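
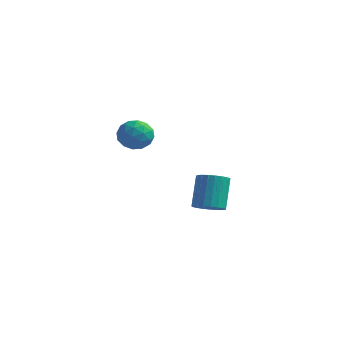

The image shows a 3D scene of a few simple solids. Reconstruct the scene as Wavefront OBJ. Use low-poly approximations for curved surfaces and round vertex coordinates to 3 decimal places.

v 1.155 -0.393 0.155
v 1.644 -0.19 -0.226
v 1.676 -1.29 0.346
v 2.165 -1.087 -0.035
v 2.053 -0.794 0.537
v 1.731 -0.239 0.418
v 1.589 -1.241 -0.298
v 1.267 -0.686 -0.417
v 1.912 -0.714 -0.506
v 2.199 -0.438 0.01
v 1.121 -1.042 0.11
v 1.408 -0.766 0.626
v 1.354 -0.213 -0.052
v 1.966 -1.267 0.172
v 1.9 -1.095 0.508
v 2.188 -0.976 0.285
v 1.405 -0.242 0.326
v 1.693 -0.122 0.103
v 1.933 -0.477 0.551
v 1.627 -1.358 0.017
v 1.915 -1.238 -0.206
v 1.132 -0.504 -0.165
v 1.42 -0.385 -0.388
v 1.387 -1.003 -0.431
v 1.799 -0.402 -0.441
v 2.105 -0.929 -0.328
v 1.766 -1.019 -0.483
v 1.577 -0.693 -0.553
v 1.968 -0.239 -0.137
v 2.274 -0.766 -0.025
v 2.208 -0.594 0.311
v 2.019 -0.268 0.241
v 2.125 -0.547 -0.302
v 1.046 -0.714 0.145
v 1.352 -1.241 0.257
v 1.301 -1.212 -0.121
v 1.112 -0.886 -0.191
v 1.215 -0.551 0.448
v 1.521 -1.078 0.561
v 1.743 -0.787 0.673
v 1.554 -0.461 0.603
v 1.195 -0.933 0.422
v 1.743 3.115 -4.38
v 2.291 3.361 -4.383
v 2.024 3.97 -3.163
v 1.477 3.725 -3.16
v 2.155 3.535 -4.5
v 1.888 4.144 -3.279
v 1.948 3.637 -4.596
v 1.681 4.246 -3.375
v 1.706 3.648 -4.654
v 1.439 4.257 -3.434
v 1.47 3.567 -4.665
v 1.203 4.176 -3.445
v 1.282 3.408 -4.627
v 1.015 4.018 -3.407
v 1.173 3.199 -4.547
v 0.906 3.808 -3.326
v 1.163 2.975 -4.437
v 0.896 3.584 -3.217
v 1.253 2.775 -4.318
v 0.986 3.384 -3.097
v 1.428 2.634 -4.209
v 1.161 3.244 -2.989
v 1.658 2.577 -4.13
v 1.391 3.186 -2.91
v 1.902 2.612 -4.094
v 1.635 3.222 -2.874
v 2.119 2.735 -4.108
v 1.852 3.344 -2.888
v 2.271 2.923 -4.169
v 2.004 3.532 -2.948
v 2.332 3.145 -4.266
v 2.065 3.754 -3.046
f 1 38 17
f 38 12 41
f 17 41 6
f 38 41 17
f 1 17 13
f 17 6 18
f 13 18 2
f 17 18 13
f 1 13 22
f 13 2 23
f 22 23 8
f 13 23 22
f 1 22 34
f 22 8 37
f 34 37 11
f 22 37 34
f 1 34 38
f 34 11 42
f 38 42 12
f 34 42 38
f 2 18 29
f 18 6 32
f 29 32 10
f 18 32 29
f 6 41 19
f 41 12 40
f 19 40 5
f 41 40 19
f 12 42 39
f 42 11 35
f 39 35 3
f 42 35 39
f 11 37 36
f 37 8 24
f 36 24 7
f 37 24 36
f 8 23 28
f 23 2 25
f 28 25 9
f 23 25 28
f 4 30 16
f 30 10 31
f 16 31 5
f 30 31 16
f 4 16 14
f 16 5 15
f 14 15 3
f 16 15 14
f 4 14 21
f 14 3 20
f 21 20 7
f 14 20 21
f 4 21 26
f 21 7 27
f 26 27 9
f 21 27 26
f 4 26 30
f 26 9 33
f 30 33 10
f 26 33 30
f 5 31 19
f 31 10 32
f 19 32 6
f 31 32 19
f 3 15 39
f 15 5 40
f 39 40 12
f 15 40 39
f 7 20 36
f 20 3 35
f 36 35 11
f 20 35 36
f 9 27 28
f 27 7 24
f 28 24 8
f 27 24 28
f 10 33 29
f 33 9 25
f 29 25 2
f 33 25 29
f 44 43 47
f 44 47 45
f 45 47 48
f 45 48 46
f 47 43 49
f 47 49 48
f 48 49 50
f 48 50 46
f 49 43 51
f 49 51 50
f 50 51 52
f 50 52 46
f 51 43 53
f 51 53 52
f 52 53 54
f 52 54 46
f 53 43 55
f 53 55 54
f 54 55 56
f 54 56 46
f 55 43 57
f 55 57 56
f 56 57 58
f 56 58 46
f 57 43 59
f 57 59 58
f 58 59 60
f 58 60 46
f 59 43 61
f 59 61 60
f 60 61 62
f 60 62 46
f 61 43 63
f 61 63 62
f 62 63 64
f 62 64 46
f 63 43 65
f 63 65 64
f 64 65 66
f 64 66 46
f 65 43 67
f 65 67 66
f 66 67 68
f 66 68 46
f 67 43 69
f 67 69 68
f 68 69 70
f 68 70 46
f 69 43 71
f 69 71 70
f 70 71 72
f 70 72 46
f 71 43 73
f 71 73 72
f 72 73 74
f 72 74 46
f 73 43 44
f 73 44 74
f 74 44 45
f 74 45 46



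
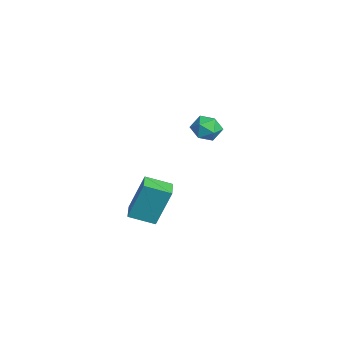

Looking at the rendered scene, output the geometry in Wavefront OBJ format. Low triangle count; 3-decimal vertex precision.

v -3.118 1.203 -2.166
v -2.415 1.456 -2.528
v -2.785 -0.076 -2.412
v -2.082 0.177 -2.774
v -2.181 0.263 -1.954
v -2.386 1.054 -1.802
v -2.814 0.326 -3.138
v -3.019 1.117 -2.986
v -2.227 0.914 -3.129
v -1.835 0.875 -2.398
v -3.365 0.505 -2.542
v -2.973 0.466 -1.811
v 2.783 -4.023 -3.96
v 2.899 -3.319 -2.038
v 3.08 -2.84 -4.41
v 3.196 -2.137 -2.488
v 3.784 -4.263 -3.932
v 3.9 -3.56 -2.01
v 4.081 -3.081 -4.382
v 4.197 -2.377 -2.46
f 1 12 6
f 1 6 2
f 1 2 8
f 1 8 11
f 1 11 12
f 2 6 10
f 6 12 5
f 12 11 3
f 11 8 7
f 8 2 9
f 4 10 5
f 4 5 3
f 4 3 7
f 4 7 9
f 4 9 10
f 5 10 6
f 3 5 12
f 7 3 11
f 9 7 8
f 10 9 2
f 14 16 13
f 17 14 13
f 13 16 15
f 15 17 13
f 14 20 16
f 18 14 17
f 18 20 14
f 16 20 15
f 19 17 15
f 15 20 19
f 19 18 17
f 20 18 19



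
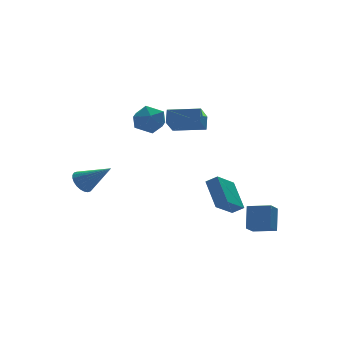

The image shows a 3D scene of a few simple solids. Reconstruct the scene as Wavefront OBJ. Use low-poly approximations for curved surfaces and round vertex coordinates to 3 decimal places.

v -1.901 2.926 2.699
v -1.317 3.828 2.569
v -0.563 1.972 2.091
v 0.021 2.874 1.961
v -0.216 2.522 2.957
v -1.043 3.112 3.333
v -0.837 2.688 1.327
v -1.664 3.278 1.703
v -0.659 3.681 1.721
v -0.275 3.579 2.728
v -1.605 2.221 1.932
v -1.221 2.119 2.939
v 2.814 -4.384 -3.826
v 3.288 -3.572 -2.568
v 1.852 -3.416 -4.088
v 2.325 -2.604 -2.83
v 3.535 -3.836 -4.45
v 4.008 -3.024 -3.192
v 2.572 -2.868 -4.712
v 3.046 -2.056 -3.454
v -1.089 0.446 2.995
v -0.744 1.029 3.704
v -0.3 1.227 1.971
v 0.044 1.81 2.68
v 0.396 -0.73 3.24
v 0.74 -0.147 3.949
v 1.184 0.051 2.216
v 1.529 0.634 2.925
v 1.29 -0.923 -3.389
v 1.484 0.712 -2.118
v 2.646 -0.31 -4.384
v 2.84 1.325 -3.113
v 1.82 -1.345 -2.927
v 2.014 0.29 -1.656
v 3.176 -0.732 -3.922
v 3.37 0.903 -2.651
v -4.512 4.136 -2.342
v -3.929 4.712 -2.354
v -3.288 2.924 -1.038
v -4.103 4.806 -2.103
v -4.34 4.797 -1.888
v -4.603 4.688 -1.742
v -4.853 4.495 -1.688
v -5.05 4.247 -1.733
v -5.165 3.983 -1.871
v -5.181 3.741 -2.08
v -5.095 3.56 -2.329
v -4.921 3.466 -2.58
v -4.684 3.475 -2.795
v -4.421 3.584 -2.941
v -4.171 3.777 -2.995
v -3.974 4.025 -2.95
v -3.859 4.289 -2.813
v -3.843 4.531 -2.603
f 1 12 6
f 1 6 2
f 1 2 8
f 1 8 11
f 1 11 12
f 2 6 10
f 6 12 5
f 12 11 3
f 11 8 7
f 8 2 9
f 4 10 5
f 4 5 3
f 4 3 7
f 4 7 9
f 4 9 10
f 5 10 6
f 3 5 12
f 7 3 11
f 9 7 8
f 10 9 2
f 14 16 13
f 17 14 13
f 13 16 15
f 15 17 13
f 14 20 16
f 18 14 17
f 18 20 14
f 16 20 15
f 19 17 15
f 15 20 19
f 19 18 17
f 20 18 19
f 22 24 21
f 25 22 21
f 21 24 23
f 23 25 21
f 22 28 24
f 26 22 25
f 26 28 22
f 24 28 23
f 27 25 23
f 23 28 27
f 27 26 25
f 28 26 27
f 30 32 29
f 33 30 29
f 29 32 31
f 31 33 29
f 30 36 32
f 34 30 33
f 34 36 30
f 32 36 31
f 35 33 31
f 31 36 35
f 35 34 33
f 36 34 35
f 38 37 40
f 38 40 39
f 40 37 41
f 40 41 39
f 41 37 42
f 41 42 39
f 42 37 43
f 42 43 39
f 43 37 44
f 43 44 39
f 44 37 45
f 44 45 39
f 45 37 46
f 45 46 39
f 46 37 47
f 46 47 39
f 47 37 48
f 47 48 39
f 48 37 49
f 48 49 39
f 49 37 50
f 49 50 39
f 50 37 51
f 50 51 39
f 51 37 52
f 51 52 39
f 52 37 53
f 52 53 39
f 53 37 54
f 53 54 39
f 54 37 38
f 54 38 39



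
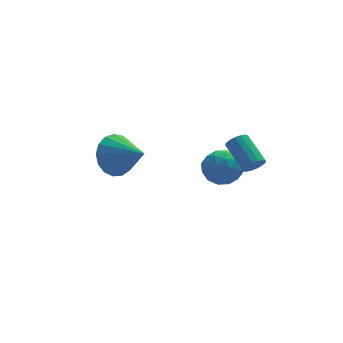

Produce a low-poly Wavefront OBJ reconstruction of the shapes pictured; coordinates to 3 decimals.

v 2.836 3.169 -2.027
v 3.373 2.422 -2.442
v 1.647 2.918 -3.118
v 2.184 2.171 -3.533
v 1.79 2.058 -2.61
v 2.525 2.213 -1.936
v 2.495 3.127 -3.624
v 3.23 3.282 -2.95
v 3.163 2.396 -3.429
v 2.727 1.735 -2.802
v 2.293 3.605 -2.758
v 1.857 2.944 -2.131
v 3.209 2.817 -2.139
v 1.811 2.523 -3.421
v 1.579 2.456 -2.879
v 1.895 2.017 -3.123
v 2.711 2.695 -1.841
v 3.027 2.255 -2.085
v 2.096 2.041 -2.184
v 1.993 3.085 -3.475
v 2.309 2.645 -3.719
v 3.125 3.323 -2.437
v 3.441 2.884 -2.681
v 2.924 3.299 -3.376
v 3.401 2.363 -2.962
v 2.702 2.216 -3.604
v 2.885 2.778 -3.657
v 3.317 2.869 -3.261
v 3.145 1.975 -2.594
v 2.446 1.827 -3.235
v 2.215 1.761 -2.693
v 2.647 1.852 -2.297
v 3.021 1.959 -3.174
v 2.574 3.513 -2.325
v 1.875 3.365 -2.966
v 2.373 3.488 -3.263
v 2.805 3.579 -2.867
v 2.318 3.124 -1.956
v 1.619 2.977 -2.598
v 1.703 2.471 -2.299
v 2.135 2.562 -1.903
v 1.999 3.381 -2.386
v -2.738 0.156 0.331
v -1.897 0.408 -0.331
v -1.782 -1.096 1.069
v -1.821 0.714 0.091
v -1.955 0.893 0.567
v -2.269 0.902 0.99
v -2.69 0.741 1.262
v -3.122 0.446 1.32
v -3.466 0.084 1.152
v -3.643 -0.261 0.796
v -3.613 -0.51 0.333
v -3.382 -0.607 -0.13
v -3.004 -0.529 -0.488
v -2.564 -0.293 -0.658
v -2.165 0.045 -0.601
v 2.528 -2.419 0.534
v 2.865 -2.557 0.919
v 2.428 -1.299 1.751
v 2.092 -1.161 1.366
v 3.011 -2.396 0.752
v 2.574 -1.138 1.584
v 3.027 -2.241 0.526
v 2.591 -0.983 1.358
v 2.91 -2.133 0.303
v 2.473 -0.876 1.135
v 2.691 -2.103 0.141
v 2.254 -0.845 0.973
v 2.428 -2.157 0.085
v 1.991 -0.899 0.917
v 2.192 -2.281 0.149
v 1.755 -1.023 0.981
v 2.046 -2.442 0.316
v 1.609 -1.184 1.148
v 2.029 -2.597 0.542
v 1.593 -1.339 1.374
v 2.147 -2.704 0.765
v 1.71 -1.447 1.597
v 2.366 -2.735 0.927
v 1.929 -1.477 1.759
v 2.629 -2.681 0.983
v 2.192 -1.423 1.815
f 1 38 17
f 38 12 41
f 17 41 6
f 38 41 17
f 1 17 13
f 17 6 18
f 13 18 2
f 17 18 13
f 1 13 22
f 13 2 23
f 22 23 8
f 13 23 22
f 1 22 34
f 22 8 37
f 34 37 11
f 22 37 34
f 1 34 38
f 34 11 42
f 38 42 12
f 34 42 38
f 2 18 29
f 18 6 32
f 29 32 10
f 18 32 29
f 6 41 19
f 41 12 40
f 19 40 5
f 41 40 19
f 12 42 39
f 42 11 35
f 39 35 3
f 42 35 39
f 11 37 36
f 37 8 24
f 36 24 7
f 37 24 36
f 8 23 28
f 23 2 25
f 28 25 9
f 23 25 28
f 4 30 16
f 30 10 31
f 16 31 5
f 30 31 16
f 4 16 14
f 16 5 15
f 14 15 3
f 16 15 14
f 4 14 21
f 14 3 20
f 21 20 7
f 14 20 21
f 4 21 26
f 21 7 27
f 26 27 9
f 21 27 26
f 4 26 30
f 26 9 33
f 30 33 10
f 26 33 30
f 5 31 19
f 31 10 32
f 19 32 6
f 31 32 19
f 3 15 39
f 15 5 40
f 39 40 12
f 15 40 39
f 7 20 36
f 20 3 35
f 36 35 11
f 20 35 36
f 9 27 28
f 27 7 24
f 28 24 8
f 27 24 28
f 10 33 29
f 33 9 25
f 29 25 2
f 33 25 29
f 44 43 46
f 44 46 45
f 46 43 47
f 46 47 45
f 47 43 48
f 47 48 45
f 48 43 49
f 48 49 45
f 49 43 50
f 49 50 45
f 50 43 51
f 50 51 45
f 51 43 52
f 51 52 45
f 52 43 53
f 52 53 45
f 53 43 54
f 53 54 45
f 54 43 55
f 54 55 45
f 55 43 56
f 55 56 45
f 56 43 57
f 56 57 45
f 57 43 44
f 57 44 45
f 59 58 62
f 59 62 60
f 60 62 63
f 60 63 61
f 62 58 64
f 62 64 63
f 63 64 65
f 63 65 61
f 64 58 66
f 64 66 65
f 65 66 67
f 65 67 61
f 66 58 68
f 66 68 67
f 67 68 69
f 67 69 61
f 68 58 70
f 68 70 69
f 69 70 71
f 69 71 61
f 70 58 72
f 70 72 71
f 71 72 73
f 71 73 61
f 72 58 74
f 72 74 73
f 73 74 75
f 73 75 61
f 74 58 76
f 74 76 75
f 75 76 77
f 75 77 61
f 76 58 78
f 76 78 77
f 77 78 79
f 77 79 61
f 78 58 80
f 78 80 79
f 79 80 81
f 79 81 61
f 80 58 82
f 80 82 81
f 81 82 83
f 81 83 61
f 82 58 59
f 82 59 83
f 83 59 60
f 83 60 61



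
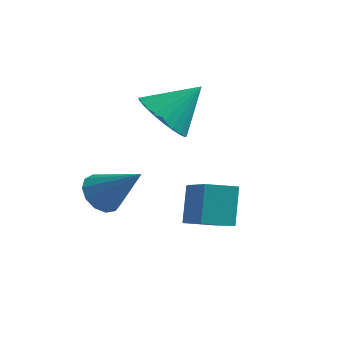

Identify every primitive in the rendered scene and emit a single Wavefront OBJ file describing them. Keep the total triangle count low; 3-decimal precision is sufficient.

v -0.875 -0.041 -3.266
v -0.456 0.184 -3.695
v 0.235 -0.099 -2.214
v -0.597 0.472 -3.53
v -0.827 0.597 -3.282
v -1.071 0.52 -3.028
v -1.253 0.264 -2.85
v -1.315 -0.088 -2.804
v -1.237 -0.425 -2.905
v -1.044 -0.641 -3.121
v -0.797 -0.666 -3.382
v -0.575 -0.492 -3.607
v -0.448 -0.175 -3.724
v 2.138 -0.953 -2.959
v 1.969 -0.266 -2.027
v 1.097 0.468 -4.193
v 0.929 1.155 -3.26
v 2.871 -0.555 -3.12
v 2.703 0.132 -2.187
v 1.831 0.866 -4.353
v 1.662 1.553 -3.421
v -0.012 1.854 -1.358
v 0.473 2.16 -2.012
v 0.772 2.566 -0.442
v 0.232 2.398 -1.991
v -0.047 2.554 -1.873
v -0.319 2.602 -1.677
v -0.545 2.537 -1.432
v -0.69 2.368 -1.176
v -0.732 2.12 -0.948
v -0.664 1.832 -0.782
v -0.497 1.547 -0.703
v -0.256 1.309 -0.724
v 0.022 1.154 -0.842
v 0.295 1.105 -1.038
v 0.521 1.17 -1.283
v 0.666 1.34 -1.539
v 0.708 1.587 -1.767
v 0.64 1.876 -1.933
f 2 1 4
f 2 4 3
f 4 1 5
f 4 5 3
f 5 1 6
f 5 6 3
f 6 1 7
f 6 7 3
f 7 1 8
f 7 8 3
f 8 1 9
f 8 9 3
f 9 1 10
f 9 10 3
f 10 1 11
f 10 11 3
f 11 1 12
f 11 12 3
f 12 1 13
f 12 13 3
f 13 1 2
f 13 2 3
f 15 17 14
f 18 15 14
f 14 17 16
f 16 18 14
f 15 21 17
f 19 15 18
f 19 21 15
f 17 21 16
f 20 18 16
f 16 21 20
f 20 19 18
f 21 19 20
f 23 22 25
f 23 25 24
f 25 22 26
f 25 26 24
f 26 22 27
f 26 27 24
f 27 22 28
f 27 28 24
f 28 22 29
f 28 29 24
f 29 22 30
f 29 30 24
f 30 22 31
f 30 31 24
f 31 22 32
f 31 32 24
f 32 22 33
f 32 33 24
f 33 22 34
f 33 34 24
f 34 22 35
f 34 35 24
f 35 22 36
f 35 36 24
f 36 22 37
f 36 37 24
f 37 22 38
f 37 38 24
f 38 22 39
f 38 39 24
f 39 22 23
f 39 23 24



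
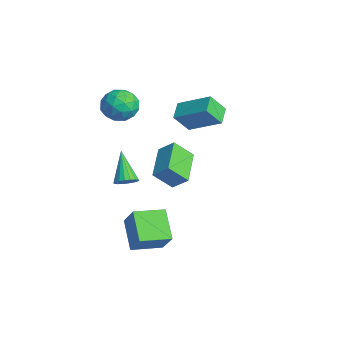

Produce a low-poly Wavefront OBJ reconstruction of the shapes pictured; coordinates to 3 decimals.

v 1.2 -4.864 -3.666
v 2.259 -4.683 -2.311
v 1.18 -3.127 -3.882
v 2.239 -2.947 -2.526
v 2.741 -4.993 -4.854
v 3.8 -4.813 -3.498
v 2.721 -3.257 -5.069
v 3.78 -3.076 -3.714
v -1.769 -3.845 -2.776
v -1.435 -4.328 -2.415
v -3.211 -3.695 -1.244
v -1.304 -4.068 -2.318
v -1.266 -3.764 -2.311
v -1.327 -3.475 -2.396
v -1.475 -3.26 -2.557
v -1.682 -3.16 -2.761
v -1.906 -3.196 -2.968
v -2.102 -3.361 -3.138
v -2.233 -3.621 -3.235
v -2.272 -3.925 -3.242
v -2.211 -4.214 -3.156
v -2.062 -4.429 -2.995
v -1.855 -4.529 -2.791
v -1.632 -4.493 -2.584
v -2.326 -3.602 3.512
v -1.731 -4.082 2.702
v -3.789 -3.638 2.458
v -3.194 -4.118 1.648
v -3.426 -4.685 2.579
v -2.522 -4.662 3.231
v -2.998 -3.058 1.929
v -2.094 -3.035 2.581
v -2.146 -3.746 1.724
v -2.411 -4.751 2.125
v -3.109 -2.969 3.035
v -3.374 -3.974 3.436
v -1.9 -3.839 3.199
v -3.62 -3.881 1.961
v -3.757 -4.214 2.508
v -3.407 -4.496 2.032
v -2.365 -4.18 3.51
v -2.015 -4.462 3.034
v -3.012 -4.816 2.962
v -3.505 -3.258 2.126
v -3.155 -3.54 1.65
v -2.113 -3.224 3.128
v -1.763 -3.506 2.652
v -2.508 -2.904 2.198
v -1.794 -3.924 2.148
v -2.654 -3.945 1.529
v -2.539 -3.322 1.694
v -2.007 -3.308 2.077
v -1.95 -4.515 2.384
v -2.81 -4.536 1.765
v -2.946 -4.869 2.312
v -2.415 -4.856 2.695
v -2.194 -4.317 1.809
v -2.71 -3.184 3.395
v -3.57 -3.205 2.776
v -3.105 -2.864 2.465
v -2.574 -2.851 2.848
v -2.866 -3.775 3.631
v -3.726 -3.796 3.012
v -3.513 -4.412 3.083
v -2.981 -4.398 3.466
v -3.326 -3.403 3.351
v -2.394 -0.788 2.367
v -1.099 0.592 3.367
v -2.452 0.086 1.236
v -1.157 1.465 2.236
v -1.463 -1.325 1.904
v -0.168 0.054 2.904
v -1.521 -0.452 0.773
v -0.226 0.928 1.773
v 2.087 -2.224 0.856
v 1.935 -3.213 1.863
v 2.635 -1.578 1.573
v 2.482 -2.567 2.58
v 3.918 -3.113 0.26
v 3.765 -4.102 1.267
v 4.465 -2.467 0.977
v 4.313 -3.456 1.984
f 2 4 1
f 5 2 1
f 1 4 3
f 3 5 1
f 2 8 4
f 6 2 5
f 6 8 2
f 4 8 3
f 7 5 3
f 3 8 7
f 7 6 5
f 8 6 7
f 10 9 12
f 10 12 11
f 12 9 13
f 12 13 11
f 13 9 14
f 13 14 11
f 14 9 15
f 14 15 11
f 15 9 16
f 15 16 11
f 16 9 17
f 16 17 11
f 17 9 18
f 17 18 11
f 18 9 19
f 18 19 11
f 19 9 20
f 19 20 11
f 20 9 21
f 20 21 11
f 21 9 22
f 21 22 11
f 22 9 23
f 22 23 11
f 23 9 24
f 23 24 11
f 24 9 10
f 24 10 11
f 25 62 41
f 62 36 65
f 41 65 30
f 62 65 41
f 25 41 37
f 41 30 42
f 37 42 26
f 41 42 37
f 25 37 46
f 37 26 47
f 46 47 32
f 37 47 46
f 25 46 58
f 46 32 61
f 58 61 35
f 46 61 58
f 25 58 62
f 58 35 66
f 62 66 36
f 58 66 62
f 26 42 53
f 42 30 56
f 53 56 34
f 42 56 53
f 30 65 43
f 65 36 64
f 43 64 29
f 65 64 43
f 36 66 63
f 66 35 59
f 63 59 27
f 66 59 63
f 35 61 60
f 61 32 48
f 60 48 31
f 61 48 60
f 32 47 52
f 47 26 49
f 52 49 33
f 47 49 52
f 28 54 40
f 54 34 55
f 40 55 29
f 54 55 40
f 28 40 38
f 40 29 39
f 38 39 27
f 40 39 38
f 28 38 45
f 38 27 44
f 45 44 31
f 38 44 45
f 28 45 50
f 45 31 51
f 50 51 33
f 45 51 50
f 28 50 54
f 50 33 57
f 54 57 34
f 50 57 54
f 29 55 43
f 55 34 56
f 43 56 30
f 55 56 43
f 27 39 63
f 39 29 64
f 63 64 36
f 39 64 63
f 31 44 60
f 44 27 59
f 60 59 35
f 44 59 60
f 33 51 52
f 51 31 48
f 52 48 32
f 51 48 52
f 34 57 53
f 57 33 49
f 53 49 26
f 57 49 53
f 68 70 67
f 71 68 67
f 67 70 69
f 69 71 67
f 68 74 70
f 72 68 71
f 72 74 68
f 70 74 69
f 73 71 69
f 69 74 73
f 73 72 71
f 74 72 73
f 76 78 75
f 79 76 75
f 75 78 77
f 77 79 75
f 76 82 78
f 80 76 79
f 80 82 76
f 78 82 77
f 81 79 77
f 77 82 81
f 81 80 79
f 82 80 81



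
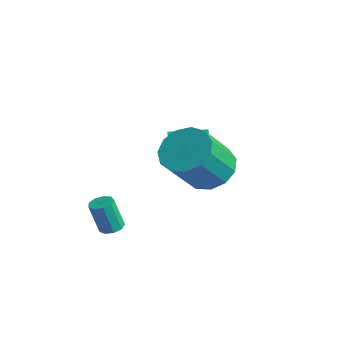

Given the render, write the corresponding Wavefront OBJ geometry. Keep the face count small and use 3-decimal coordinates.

v -0.773 2.846 -2.395
v 0.052 2.213 -1.385
v -1.317 3.164 -1.752
v -0.491 2.531 -0.742
v 0.091 4.129 -2.298
v 0.917 3.496 -1.288
v -0.452 4.447 -1.655
v 0.373 3.814 -0.645
v 0.81 -0.94 -3.988
v 1.262 -1.152 -3.954
v 1.022 -1.452 -2.619
v 0.57 -1.24 -2.652
v 1.282 -0.819 -3.876
v 1.042 -1.119 -2.54
v 1.081 -0.543 -3.85
v 0.842 -0.844 -2.514
v 0.754 -0.453 -3.889
v 0.514 -0.753 -2.553
v 0.452 -0.591 -3.974
v 0.213 -0.891 -2.638
v 0.318 -0.892 -4.065
v 0.079 -1.192 -2.729
v 0.414 -1.215 -4.121
v 0.174 -1.515 -2.785
v 0.695 -1.41 -4.114
v 0.456 -1.71 -2.778
v 1.03 -1.385 -4.048
v 0.79 -1.685 -2.713
v 3.356 1.626 -0.376
v 3.978 2.352 0.128
v 4.206 1.079 1.679
v 3.584 0.354 1.176
v 3.406 2.464 0.304
v 3.635 1.191 1.856
v 2.819 2.311 0.264
v 3.047 1.038 1.816
v 2.402 1.94 0.022
v 2.63 0.667 1.573
v 2.288 1.47 -0.347
v 2.516 0.197 1.204
v 2.513 1.049 -0.725
v 2.741 -0.224 0.826
v 3.005 0.812 -0.992
v 3.234 -0.461 0.559
v 3.609 0.833 -1.064
v 3.838 -0.44 0.488
v 4.133 1.107 -0.917
v 4.361 -0.166 0.635
v 4.41 1.545 -0.598
v 4.638 0.272 0.954
v 4.352 2.009 -0.209
v 4.58 0.736 1.343
f 2 4 1
f 5 2 1
f 1 4 3
f 3 5 1
f 2 8 4
f 6 2 5
f 6 8 2
f 4 8 3
f 7 5 3
f 3 8 7
f 7 6 5
f 8 6 7
f 10 9 13
f 10 13 11
f 11 13 14
f 11 14 12
f 13 9 15
f 13 15 14
f 14 15 16
f 14 16 12
f 15 9 17
f 15 17 16
f 16 17 18
f 16 18 12
f 17 9 19
f 17 19 18
f 18 19 20
f 18 20 12
f 19 9 21
f 19 21 20
f 20 21 22
f 20 22 12
f 21 9 23
f 21 23 22
f 22 23 24
f 22 24 12
f 23 9 25
f 23 25 24
f 24 25 26
f 24 26 12
f 25 9 27
f 25 27 26
f 26 27 28
f 26 28 12
f 27 9 10
f 27 10 28
f 28 10 11
f 28 11 12
f 30 29 33
f 30 33 31
f 31 33 34
f 31 34 32
f 33 29 35
f 33 35 34
f 34 35 36
f 34 36 32
f 35 29 37
f 35 37 36
f 36 37 38
f 36 38 32
f 37 29 39
f 37 39 38
f 38 39 40
f 38 40 32
f 39 29 41
f 39 41 40
f 40 41 42
f 40 42 32
f 41 29 43
f 41 43 42
f 42 43 44
f 42 44 32
f 43 29 45
f 43 45 44
f 44 45 46
f 44 46 32
f 45 29 47
f 45 47 46
f 46 47 48
f 46 48 32
f 47 29 49
f 47 49 48
f 48 49 50
f 48 50 32
f 49 29 51
f 49 51 50
f 50 51 52
f 50 52 32
f 51 29 30
f 51 30 52
f 52 30 31
f 52 31 32



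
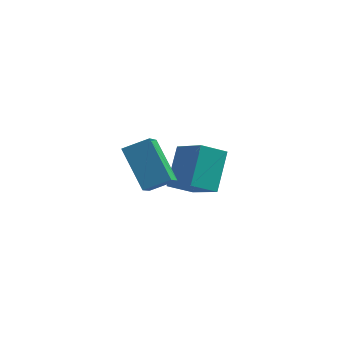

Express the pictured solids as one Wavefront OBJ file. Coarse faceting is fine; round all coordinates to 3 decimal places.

v 1.185 -3.055 4.281
v 2.12 -2.723 4.707
v 1.211 -1.932 3.349
v 2.147 -1.6 3.774
v 2.133 -4.12 3.026
v 3.069 -3.788 3.451
v 2.16 -2.997 2.093
v 3.095 -2.665 2.519
v 3.109 0.565 -0.76
v 2.189 0.174 -0.214
v 3.266 1.929 0.48
v 2.345 1.537 1.027
v 4.195 -0.517 0.293
v 3.274 -0.909 0.84
v 4.351 0.846 1.534
v 3.431 0.455 2.08
f 2 4 1
f 5 2 1
f 1 4 3
f 3 5 1
f 2 8 4
f 6 2 5
f 6 8 2
f 4 8 3
f 7 5 3
f 3 8 7
f 7 6 5
f 8 6 7
f 10 12 9
f 13 10 9
f 9 12 11
f 11 13 9
f 10 16 12
f 14 10 13
f 14 16 10
f 12 16 11
f 15 13 11
f 11 16 15
f 15 14 13
f 16 14 15



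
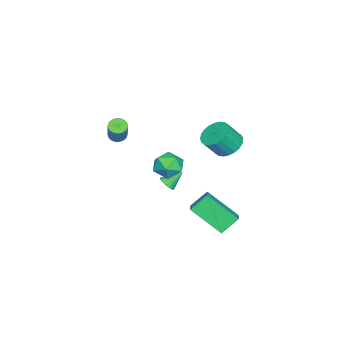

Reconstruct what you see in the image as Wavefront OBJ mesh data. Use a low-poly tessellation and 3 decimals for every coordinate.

v -0.936 2.05 -0.394
v -0.248 2.631 -0.421
v 0.283 2.05 0.627
v -0.404 1.47 0.654
v -0.473 2.801 -0.212
v 0.058 2.22 0.835
v -0.769 2.857 -0.031
v -0.238 2.276 1.016
v -1.09 2.79 0.095
v -0.559 2.209 1.142
v -1.387 2.611 0.147
v -0.856 2.03 1.194
v -1.616 2.346 0.116
v -1.085 1.765 1.163
v -1.741 2.036 0.007
v -1.21 1.456 1.055
v -1.744 1.729 -0.162
v -1.212 1.148 0.885
v -1.623 1.47 -0.367
v -1.092 0.889 0.681
v -1.398 1.3 -0.575
v -0.867 0.719 0.472
v -1.102 1.244 -0.756
v -0.571 0.663 0.291
v -0.781 1.311 -0.882
v -0.25 0.73 0.165
v -0.484 1.49 -0.934
v 0.047 0.909 0.113
v -0.255 1.755 -0.903
v 0.276 1.174 0.144
v -0.13 2.064 -0.795
v 0.401 1.484 0.253
v -0.128 2.372 -0.625
v 0.404 1.791 0.422
v 3.431 0.31 -1.041
v 3.767 0.681 -1.138
v 2.909 0.97 -0.319
v 3.627 0.719 -1.274
v 3.457 0.695 -1.375
v 3.283 0.612 -1.425
v 3.132 0.483 -1.416
v 3.026 0.327 -1.351
v 2.982 0.169 -1.238
v 3.007 0.033 -1.095
v 3.096 -0.062 -0.944
v 3.236 -0.1 -0.808
v 3.406 -0.075 -0.708
v 3.58 0.008 -0.658
v 3.731 0.137 -0.666
v 3.837 0.292 -0.732
v 3.881 0.45 -0.845
v 3.856 0.587 -0.987
v 0.079 -3.763 -0.342
v 0.498 -3.967 -0.574
v 1.439 -3.541 0.751
v 1.021 -3.337 0.982
v 0.501 -3.747 -0.647
v 1.442 -3.321 0.678
v 0.42 -3.531 -0.659
v 1.361 -3.104 0.666
v 0.272 -3.36 -0.609
v 1.213 -2.934 0.716
v 0.086 -3.269 -0.506
v 1.027 -2.843 0.819
v -0.102 -3.277 -0.37
v 0.839 -2.85 0.955
v -0.253 -3.38 -0.229
v 0.688 -2.954 1.096
v -0.339 -3.559 -0.111
v 0.602 -3.133 1.214
v -0.342 -3.779 -0.038
v 0.599 -3.353 1.287
v -0.261 -3.996 -0.026
v 0.68 -3.569 1.299
v -0.113 -4.166 -0.076
v 0.828 -3.74 1.249
v 0.073 -4.257 -0.179
v 1.014 -3.831 1.146
v 0.261 -4.25 -0.315
v 1.202 -3.823 1.01
v 0.412 -4.146 -0.456
v 1.353 -3.72 0.869
v 3.114 1.08 0.735
v 3.793 0.921 1.294
v 3.627 0.079 -0.174
v 4.306 -0.08 0.385
v 3.475 -0.315 0.614
v 3.158 0.304 1.176
v 4.262 0.696 -0.056
v 3.945 1.315 0.506
v 4.503 0.684 0.805
v 4.016 0.059 1.219
v 3.404 0.941 -0.099
v 2.917 0.316 0.315
v 3.707 1.682 -2.184
v 3.095 2.352 -1.354
v 3.711 3.348 -3.526
v 3.099 4.018 -2.696
v 4.601 2.002 -1.784
v 3.989 2.672 -0.954
v 4.605 3.668 -3.126
v 3.993 4.338 -2.296
f 2 1 5
f 2 5 3
f 3 5 6
f 3 6 4
f 5 1 7
f 5 7 6
f 6 7 8
f 6 8 4
f 7 1 9
f 7 9 8
f 8 9 10
f 8 10 4
f 9 1 11
f 9 11 10
f 10 11 12
f 10 12 4
f 11 1 13
f 11 13 12
f 12 13 14
f 12 14 4
f 13 1 15
f 13 15 14
f 14 15 16
f 14 16 4
f 15 1 17
f 15 17 16
f 16 17 18
f 16 18 4
f 17 1 19
f 17 19 18
f 18 19 20
f 18 20 4
f 19 1 21
f 19 21 20
f 20 21 22
f 20 22 4
f 21 1 23
f 21 23 22
f 22 23 24
f 22 24 4
f 23 1 25
f 23 25 24
f 24 25 26
f 24 26 4
f 25 1 27
f 25 27 26
f 26 27 28
f 26 28 4
f 27 1 29
f 27 29 28
f 28 29 30
f 28 30 4
f 29 1 31
f 29 31 30
f 30 31 32
f 30 32 4
f 31 1 33
f 31 33 32
f 32 33 34
f 32 34 4
f 33 1 2
f 33 2 34
f 34 2 3
f 34 3 4
f 36 35 38
f 36 38 37
f 38 35 39
f 38 39 37
f 39 35 40
f 39 40 37
f 40 35 41
f 40 41 37
f 41 35 42
f 41 42 37
f 42 35 43
f 42 43 37
f 43 35 44
f 43 44 37
f 44 35 45
f 44 45 37
f 45 35 46
f 45 46 37
f 46 35 47
f 46 47 37
f 47 35 48
f 47 48 37
f 48 35 49
f 48 49 37
f 49 35 50
f 49 50 37
f 50 35 51
f 50 51 37
f 51 35 52
f 51 52 37
f 52 35 36
f 52 36 37
f 54 53 57
f 54 57 55
f 55 57 58
f 55 58 56
f 57 53 59
f 57 59 58
f 58 59 60
f 58 60 56
f 59 53 61
f 59 61 60
f 60 61 62
f 60 62 56
f 61 53 63
f 61 63 62
f 62 63 64
f 62 64 56
f 63 53 65
f 63 65 64
f 64 65 66
f 64 66 56
f 65 53 67
f 65 67 66
f 66 67 68
f 66 68 56
f 67 53 69
f 67 69 68
f 68 69 70
f 68 70 56
f 69 53 71
f 69 71 70
f 70 71 72
f 70 72 56
f 71 53 73
f 71 73 72
f 72 73 74
f 72 74 56
f 73 53 75
f 73 75 74
f 74 75 76
f 74 76 56
f 75 53 77
f 75 77 76
f 76 77 78
f 76 78 56
f 77 53 79
f 77 79 78
f 78 79 80
f 78 80 56
f 79 53 81
f 79 81 80
f 80 81 82
f 80 82 56
f 81 53 54
f 81 54 82
f 82 54 55
f 82 55 56
f 83 94 88
f 83 88 84
f 83 84 90
f 83 90 93
f 83 93 94
f 84 88 92
f 88 94 87
f 94 93 85
f 93 90 89
f 90 84 91
f 86 92 87
f 86 87 85
f 86 85 89
f 86 89 91
f 86 91 92
f 87 92 88
f 85 87 94
f 89 85 93
f 91 89 90
f 92 91 84
f 96 98 95
f 99 96 95
f 95 98 97
f 97 99 95
f 96 102 98
f 100 96 99
f 100 102 96
f 98 102 97
f 101 99 97
f 97 102 101
f 101 100 99
f 102 100 101



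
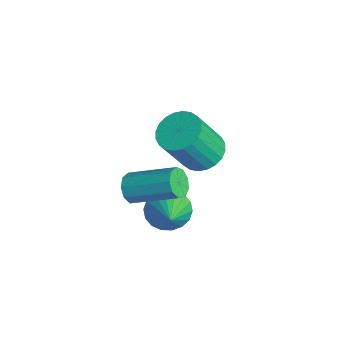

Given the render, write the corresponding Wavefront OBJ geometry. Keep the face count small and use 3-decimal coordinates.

v -2.53 3.906 -4.263
v -2.006 3.231 -4.7
v -1.785 2.18 -2.815
v -2.31 2.854 -2.377
v -1.74 3.474 -4.596
v -1.52 2.422 -2.71
v -1.595 3.782 -4.441
v -1.375 2.731 -2.555
v -1.592 4.109 -4.259
v -1.372 3.058 -2.373
v -1.732 4.406 -4.077
v -1.512 3.355 -2.192
v -1.993 4.626 -3.924
v -1.773 3.575 -2.038
v -2.337 4.736 -3.822
v -2.116 3.685 -1.937
v -2.709 4.72 -3.788
v -2.489 3.669 -1.902
v -3.055 4.58 -3.825
v -2.834 3.529 -1.94
v -3.32 4.338 -3.93
v -3.1 3.286 -2.044
v -3.465 4.029 -4.085
v -3.245 2.978 -2.199
v -3.468 3.702 -4.267
v -3.248 2.651 -2.381
v -3.328 3.405 -4.448
v -3.108 2.354 -2.563
v -3.067 3.185 -4.602
v -2.847 2.134 -2.716
v -2.724 3.075 -4.703
v -2.503 2.024 -2.818
v -2.351 3.091 -4.738
v -2.131 2.04 -2.852
v 1.088 -0.02 -1.544
v 1.42 0.086 -2.082
v 2.463 1.545 -1.153
v 2.132 1.44 -0.616
v 1.061 0.337 -2.075
v 2.104 1.797 -1.146
v 0.716 0.422 -1.82
v 1.759 1.881 -0.891
v 0.545 0.3 -1.436
v 1.588 1.759 -0.507
v 0.628 0.028 -1.102
v 1.671 1.488 -0.174
v 0.927 -0.266 -0.976
v 1.97 1.194 -0.047
v 1.301 -0.445 -1.115
v 2.344 1.015 -0.187
v 1.576 -0.425 -1.456
v 2.619 1.035 -0.527
v 1.623 -0.215 -1.837
v 2.666 1.244 -0.909
v 0.398 1.576 -4.213
v 0.777 1.188 -4.932
v 1.682 1.264 -3.367
v 0.892 1.571 -4.965
v 0.909 1.954 -4.85
v 0.825 2.262 -4.609
v 0.656 2.435 -4.289
v 0.436 2.437 -3.955
v 0.208 2.269 -3.671
v 0.018 1.963 -3.495
v -0.097 1.581 -3.461
v -0.114 1.198 -3.577
v -0.03 0.89 -3.818
v 0.139 0.717 -4.138
v 0.359 0.715 -4.472
v 0.587 0.883 -4.756
f 2 1 5
f 2 5 3
f 3 5 6
f 3 6 4
f 5 1 7
f 5 7 6
f 6 7 8
f 6 8 4
f 7 1 9
f 7 9 8
f 8 9 10
f 8 10 4
f 9 1 11
f 9 11 10
f 10 11 12
f 10 12 4
f 11 1 13
f 11 13 12
f 12 13 14
f 12 14 4
f 13 1 15
f 13 15 14
f 14 15 16
f 14 16 4
f 15 1 17
f 15 17 16
f 16 17 18
f 16 18 4
f 17 1 19
f 17 19 18
f 18 19 20
f 18 20 4
f 19 1 21
f 19 21 20
f 20 21 22
f 20 22 4
f 21 1 23
f 21 23 22
f 22 23 24
f 22 24 4
f 23 1 25
f 23 25 24
f 24 25 26
f 24 26 4
f 25 1 27
f 25 27 26
f 26 27 28
f 26 28 4
f 27 1 29
f 27 29 28
f 28 29 30
f 28 30 4
f 29 1 31
f 29 31 30
f 30 31 32
f 30 32 4
f 31 1 33
f 31 33 32
f 32 33 34
f 32 34 4
f 33 1 2
f 33 2 34
f 34 2 3
f 34 3 4
f 36 35 39
f 36 39 37
f 37 39 40
f 37 40 38
f 39 35 41
f 39 41 40
f 40 41 42
f 40 42 38
f 41 35 43
f 41 43 42
f 42 43 44
f 42 44 38
f 43 35 45
f 43 45 44
f 44 45 46
f 44 46 38
f 45 35 47
f 45 47 46
f 46 47 48
f 46 48 38
f 47 35 49
f 47 49 48
f 48 49 50
f 48 50 38
f 49 35 51
f 49 51 50
f 50 51 52
f 50 52 38
f 51 35 53
f 51 53 52
f 52 53 54
f 52 54 38
f 53 35 36
f 53 36 54
f 54 36 37
f 54 37 38
f 56 55 58
f 56 58 57
f 58 55 59
f 58 59 57
f 59 55 60
f 59 60 57
f 60 55 61
f 60 61 57
f 61 55 62
f 61 62 57
f 62 55 63
f 62 63 57
f 63 55 64
f 63 64 57
f 64 55 65
f 64 65 57
f 65 55 66
f 65 66 57
f 66 55 67
f 66 67 57
f 67 55 68
f 67 68 57
f 68 55 69
f 68 69 57
f 69 55 70
f 69 70 57
f 70 55 56
f 70 56 57



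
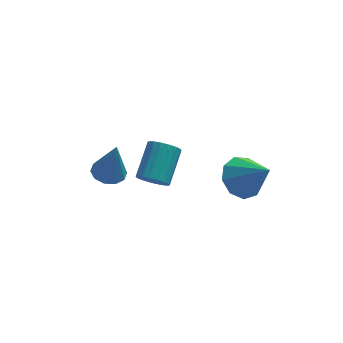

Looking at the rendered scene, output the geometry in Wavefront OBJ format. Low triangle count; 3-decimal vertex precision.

v -1.826 1.209 -2.071
v -1.107 0.984 -2.232
v -0.436 2.427 -1.25
v -1.154 2.651 -1.089
v -1.181 1.195 -2.492
v -0.51 2.638 -1.51
v -1.383 1.409 -2.668
v -0.711 2.852 -1.686
v -1.672 1.583 -2.726
v -1.001 3.026 -1.744
v -1.992 1.683 -2.654
v -1.321 3.126 -1.672
v -2.279 1.689 -2.467
v -1.607 3.132 -1.485
v -2.476 1.6 -2.201
v -1.805 3.043 -1.219
v -2.544 1.433 -1.91
v -1.873 2.876 -0.928
v -2.47 1.222 -1.65
v -1.799 2.665 -0.668
v -2.269 1.008 -1.474
v -1.597 2.451 -0.492
v -1.979 0.834 -1.416
v -1.308 2.277 -0.434
v -1.659 0.734 -1.488
v -0.988 2.177 -0.506
v -1.373 0.728 -1.675
v -0.701 2.171 -0.693
v -1.175 0.817 -1.941
v -0.504 2.26 -0.959
v 1.951 0.079 -1
v 2.51 -0.492 -1.726
v 2.949 -0.899 0.54
v 2.871 0.132 -1.563
v 2.801 0.731 -1.137
v 2.333 1.025 -0.647
v 1.686 0.877 -0.322
v 1.163 0.355 -0.314
v 1.009 -0.296 -0.627
v 1.295 -0.771 -1.115
v 1.888 -0.849 -1.549
v -3.584 3.862 -4.151
v -2.912 4.353 -4.26
v -3.196 3.778 -2.149
v -3.321 4.659 -4.168
v -3.83 4.661 -4.069
v -4.246 4.357 -4.001
v -4.409 3.865 -3.991
v -4.256 3.371 -4.041
v -3.847 3.065 -4.133
v -3.338 3.063 -4.232
v -2.922 3.367 -4.3
v -2.759 3.86 -4.31
f 2 1 5
f 2 5 3
f 3 5 6
f 3 6 4
f 5 1 7
f 5 7 6
f 6 7 8
f 6 8 4
f 7 1 9
f 7 9 8
f 8 9 10
f 8 10 4
f 9 1 11
f 9 11 10
f 10 11 12
f 10 12 4
f 11 1 13
f 11 13 12
f 12 13 14
f 12 14 4
f 13 1 15
f 13 15 14
f 14 15 16
f 14 16 4
f 15 1 17
f 15 17 16
f 16 17 18
f 16 18 4
f 17 1 19
f 17 19 18
f 18 19 20
f 18 20 4
f 19 1 21
f 19 21 20
f 20 21 22
f 20 22 4
f 21 1 23
f 21 23 22
f 22 23 24
f 22 24 4
f 23 1 25
f 23 25 24
f 24 25 26
f 24 26 4
f 25 1 27
f 25 27 26
f 26 27 28
f 26 28 4
f 27 1 29
f 27 29 28
f 28 29 30
f 28 30 4
f 29 1 2
f 29 2 30
f 30 2 3
f 30 3 4
f 32 31 34
f 32 34 33
f 34 31 35
f 34 35 33
f 35 31 36
f 35 36 33
f 36 31 37
f 36 37 33
f 37 31 38
f 37 38 33
f 38 31 39
f 38 39 33
f 39 31 40
f 39 40 33
f 40 31 41
f 40 41 33
f 41 31 32
f 41 32 33
f 43 42 45
f 43 45 44
f 45 42 46
f 45 46 44
f 46 42 47
f 46 47 44
f 47 42 48
f 47 48 44
f 48 42 49
f 48 49 44
f 49 42 50
f 49 50 44
f 50 42 51
f 50 51 44
f 51 42 52
f 51 52 44
f 52 42 53
f 52 53 44
f 53 42 43
f 53 43 44



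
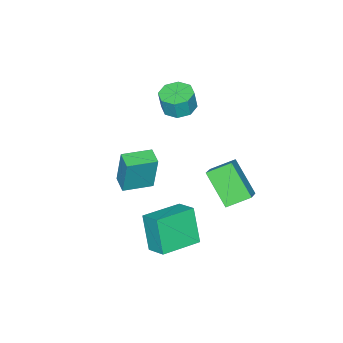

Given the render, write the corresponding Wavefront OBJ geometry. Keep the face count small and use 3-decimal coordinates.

v -3.848 0.882 -0.475
v -2.927 1.341 0.179
v -3.503 2.351 -1.992
v -2.582 2.81 -1.337
v -2.978 0.03 -1.103
v -2.057 0.489 -0.448
v -2.633 1.499 -2.619
v -1.712 1.958 -1.965
v 0.076 -3.223 -1.528
v 0.099 -2.897 0.547
v -1.243 -2.415 -1.64
v -1.219 -2.089 0.435
v 0.559 -2.451 -1.655
v 0.583 -2.125 0.42
v -0.759 -1.643 -1.767
v -0.736 -1.317 0.308
v -2.43 -1.416 3.229
v -1.988 -2.147 3.131
v -1.787 -2.174 4.232
v -2.23 -1.444 4.331
v -1.607 -1.613 3.075
v -1.407 -1.64 4.176
v -1.709 -0.963 3.109
v -1.509 -0.99 4.211
v -2.234 -0.579 3.214
v -2.033 -0.607 4.316
v -2.873 -0.686 3.328
v -2.672 -0.713 4.429
v -3.253 -1.22 3.384
v -3.053 -1.247 4.485
v -3.151 -1.87 3.349
v -2.951 -1.897 4.451
v -2.627 -2.253 3.244
v -2.426 -2.281 4.346
v 0.225 1.117 -3.317
v -0.216 0.379 -1.522
v 0.462 2.155 -2.832
v 0.021 1.417 -1.037
v 2.219 0.543 -3.063
v 1.778 -0.195 -1.268
v 2.456 1.581 -2.578
v 2.015 0.843 -0.783
f 2 4 1
f 5 2 1
f 1 4 3
f 3 5 1
f 2 8 4
f 6 2 5
f 6 8 2
f 4 8 3
f 7 5 3
f 3 8 7
f 7 6 5
f 8 6 7
f 10 12 9
f 13 10 9
f 9 12 11
f 11 13 9
f 10 16 12
f 14 10 13
f 14 16 10
f 12 16 11
f 15 13 11
f 11 16 15
f 15 14 13
f 16 14 15
f 18 17 21
f 18 21 19
f 19 21 22
f 19 22 20
f 21 17 23
f 21 23 22
f 22 23 24
f 22 24 20
f 23 17 25
f 23 25 24
f 24 25 26
f 24 26 20
f 25 17 27
f 25 27 26
f 26 27 28
f 26 28 20
f 27 17 29
f 27 29 28
f 28 29 30
f 28 30 20
f 29 17 31
f 29 31 30
f 30 31 32
f 30 32 20
f 31 17 33
f 31 33 32
f 32 33 34
f 32 34 20
f 33 17 18
f 33 18 34
f 34 18 19
f 34 19 20
f 36 38 35
f 39 36 35
f 35 38 37
f 37 39 35
f 36 42 38
f 40 36 39
f 40 42 36
f 38 42 37
f 41 39 37
f 37 42 41
f 41 40 39
f 42 40 41



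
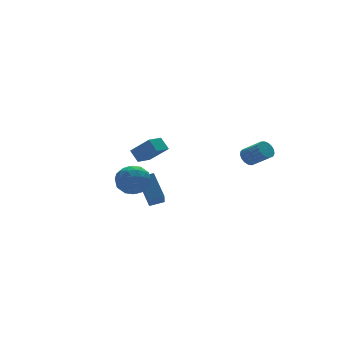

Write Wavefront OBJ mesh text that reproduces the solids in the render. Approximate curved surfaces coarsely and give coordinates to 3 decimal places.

v -2.071 -2.68 -1.528
v -1.989 -1.355 -0.298
v -2.9 -2.434 -1.738
v -2.819 -1.108 -0.509
v -1.601 -1.872 -2.431
v -1.52 -0.546 -1.202
v -2.431 -1.625 -2.642
v -2.349 -0.3 -1.412
v -1.337 1.647 -0.741
v -1.474 2.298 -0.077
v -0.293 2.131 -1
v -0.43 2.782 -0.336
v -0.63 0.698 0.336
v -0.767 1.349 1
v 0.414 1.182 0.077
v 0.277 1.833 0.741
v 3.481 -2.434 0.139
v 4.033 -2.131 0.157
v 4.571 -3.163 1.039
v 4.019 -3.466 1.021
v 3.879 -2.014 0.388
v 4.417 -3.046 1.27
v 3.634 -1.993 0.562
v 4.172 -3.025 1.444
v 3.353 -2.073 0.639
v 3.892 -3.105 1.521
v 3.102 -2.236 0.602
v 3.641 -3.268 1.484
v 2.938 -2.444 0.459
v 3.476 -3.476 1.34
v 2.898 -2.65 0.242
v 3.436 -3.682 1.124
v 2.992 -2.807 0.002
v 3.53 -3.838 0.884
v 3.197 -2.878 -0.207
v 3.735 -3.909 0.675
v 3.468 -2.847 -0.336
v 4.006 -3.879 0.545
v 3.742 -2.722 -0.357
v 4.28 -3.754 0.525
v 3.955 -2.531 -0.264
v 4.494 -3.563 0.618
v 4.061 -2.318 -0.078
v 4.599 -3.349 0.803
v -3.569 -1.375 -0.201
v -2.843 -2.116 0.027
v -4.817 -2.544 -0.027
v -4.091 -3.285 0.201
v -4.281 -2.497 0.888
v -3.509 -1.775 0.781
v -4.151 -2.885 -0.781
v -3.379 -2.163 -0.888
v -3.203 -3.049 -0.331
v -3.283 -2.81 0.701
v -4.377 -1.85 -0.701
v -4.457 -1.611 0.331
v -3.096 -1.643 -0.102
v -4.564 -3.017 0.102
v -4.675 -2.554 0.506
v -4.248 -2.989 0.641
v -3.488 -1.443 0.34
v -3.061 -1.878 0.475
v -3.906 -2.102 0.981
v -4.599 -2.782 -0.475
v -4.172 -3.217 -0.34
v -3.412 -1.671 -0.641
v -2.985 -2.106 -0.506
v -3.754 -2.558 -0.981
v -2.881 -2.627 -0.178
v -3.615 -3.314 -0.076
v -3.65 -3.079 -0.653
v -3.197 -2.655 -0.717
v -2.929 -2.486 0.428
v -3.662 -3.173 0.53
v -3.773 -2.71 0.934
v -3.32 -2.286 0.871
v -3.14 -3.035 0.217
v -3.998 -1.487 -0.53
v -4.731 -2.174 -0.428
v -4.34 -2.374 -0.871
v -3.887 -1.95 -0.934
v -4.045 -1.346 0.076
v -4.779 -2.033 0.178
v -4.463 -2.005 0.717
v -4.01 -1.581 0.653
v -4.52 -1.625 -0.217
f 2 4 1
f 5 2 1
f 1 4 3
f 3 5 1
f 2 8 4
f 6 2 5
f 6 8 2
f 4 8 3
f 7 5 3
f 3 8 7
f 7 6 5
f 8 6 7
f 10 12 9
f 13 10 9
f 9 12 11
f 11 13 9
f 10 16 12
f 14 10 13
f 14 16 10
f 12 16 11
f 15 13 11
f 11 16 15
f 15 14 13
f 16 14 15
f 18 17 21
f 18 21 19
f 19 21 22
f 19 22 20
f 21 17 23
f 21 23 22
f 22 23 24
f 22 24 20
f 23 17 25
f 23 25 24
f 24 25 26
f 24 26 20
f 25 17 27
f 25 27 26
f 26 27 28
f 26 28 20
f 27 17 29
f 27 29 28
f 28 29 30
f 28 30 20
f 29 17 31
f 29 31 30
f 30 31 32
f 30 32 20
f 31 17 33
f 31 33 32
f 32 33 34
f 32 34 20
f 33 17 35
f 33 35 34
f 34 35 36
f 34 36 20
f 35 17 37
f 35 37 36
f 36 37 38
f 36 38 20
f 37 17 39
f 37 39 38
f 38 39 40
f 38 40 20
f 39 17 41
f 39 41 40
f 40 41 42
f 40 42 20
f 41 17 43
f 41 43 42
f 42 43 44
f 42 44 20
f 43 17 18
f 43 18 44
f 44 18 19
f 44 19 20
f 45 82 61
f 82 56 85
f 61 85 50
f 82 85 61
f 45 61 57
f 61 50 62
f 57 62 46
f 61 62 57
f 45 57 66
f 57 46 67
f 66 67 52
f 57 67 66
f 45 66 78
f 66 52 81
f 78 81 55
f 66 81 78
f 45 78 82
f 78 55 86
f 82 86 56
f 78 86 82
f 46 62 73
f 62 50 76
f 73 76 54
f 62 76 73
f 50 85 63
f 85 56 84
f 63 84 49
f 85 84 63
f 56 86 83
f 86 55 79
f 83 79 47
f 86 79 83
f 55 81 80
f 81 52 68
f 80 68 51
f 81 68 80
f 52 67 72
f 67 46 69
f 72 69 53
f 67 69 72
f 48 74 60
f 74 54 75
f 60 75 49
f 74 75 60
f 48 60 58
f 60 49 59
f 58 59 47
f 60 59 58
f 48 58 65
f 58 47 64
f 65 64 51
f 58 64 65
f 48 65 70
f 65 51 71
f 70 71 53
f 65 71 70
f 48 70 74
f 70 53 77
f 74 77 54
f 70 77 74
f 49 75 63
f 75 54 76
f 63 76 50
f 75 76 63
f 47 59 83
f 59 49 84
f 83 84 56
f 59 84 83
f 51 64 80
f 64 47 79
f 80 79 55
f 64 79 80
f 53 71 72
f 71 51 68
f 72 68 52
f 71 68 72
f 54 77 73
f 77 53 69
f 73 69 46
f 77 69 73



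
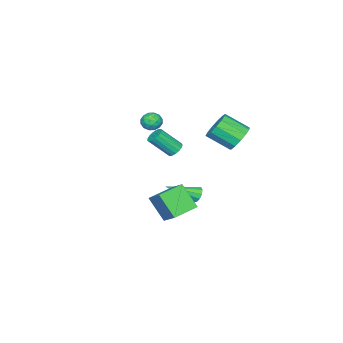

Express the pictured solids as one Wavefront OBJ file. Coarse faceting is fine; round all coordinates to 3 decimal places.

v 3.162 1.07 2.934
v 3.599 1.011 2.641
v 4.236 0.111 3.773
v 3.798 0.17 4.066
v 3.646 1.218 2.779
v 4.283 0.318 3.911
v 3.582 1.392 2.953
v 4.219 0.492 4.085
v 3.422 1.491 3.123
v 4.059 0.591 4.254
v 3.202 1.494 3.249
v 3.839 0.594 4.381
v 2.973 1.4 3.303
v 3.61 0.5 4.435
v 2.787 1.231 3.273
v 3.424 0.331 4.404
v 2.687 1.024 3.165
v 3.323 0.124 4.297
v 2.695 0.828 3.004
v 3.332 -0.072 4.136
v 2.811 0.687 2.827
v 3.448 -0.213 3.959
v 3.007 0.634 2.675
v 3.643 -0.266 3.807
v 3.238 0.681 2.582
v 3.875 -0.219 3.714
v 3.452 0.817 2.57
v 4.089 -0.083 3.702
v -2.591 -1.27 -4.325
v -2.304 -1.317 -4.815
v -1.249 -2.59 -3.415
v -2.165 -1.049 -4.632
v -2.189 -0.866 -4.332
v -2.366 -0.838 -4.029
v -2.629 -0.974 -3.839
v -2.878 -1.224 -3.834
v -3.017 -1.491 -4.017
v -2.993 -1.674 -4.317
v -2.816 -1.703 -4.62
v -2.553 -1.566 -4.81
v -1.25 -2.781 2.078
v -0.625 -2.7 1.84
v -1.155 -3.86 1.96
v -0.53 -3.779 1.722
v -0.663 -3.651 2.369
v -0.722 -2.985 2.442
v -1.058 -3.575 1.358
v -1.117 -2.909 1.431
v -0.507 -3.191 1.395
v -0.263 -3.238 2.02
v -1.517 -3.322 1.78
v -1.273 -3.369 2.405
v -0.946 -2.646 1.969
v -0.834 -3.914 1.831
v -0.912 -3.839 2.211
v -0.545 -3.791 2.071
v -1.003 -2.813 2.323
v -0.636 -2.766 2.184
v -0.658 -3.325 2.495
v -1.144 -3.794 1.616
v -0.777 -3.747 1.477
v -1.235 -2.769 1.729
v -0.868 -2.721 1.589
v -1.122 -3.235 1.305
v -0.509 -2.887 1.568
v -0.453 -3.521 1.499
v -0.764 -3.401 1.284
v -0.798 -3.01 1.327
v -0.366 -2.915 1.936
v -0.31 -3.548 1.866
v -0.388 -3.473 2.247
v -0.423 -3.082 2.29
v -0.296 -3.203 1.674
v -1.47 -3.012 1.934
v -1.414 -3.645 1.864
v -1.357 -3.478 1.51
v -1.392 -3.087 1.553
v -1.327 -3.039 2.301
v -1.271 -3.673 2.232
v -0.982 -3.55 2.473
v -1.016 -3.159 2.516
v -1.484 -3.357 2.126
v -1.553 2.157 1.904
v -0.656 2.429 1.829
v -0.19 1.134 2.722
v -1.087 0.863 2.796
v -0.847 2.661 2.266
v -0.381 1.367 3.158
v -1.262 2.733 2.587
v -0.796 1.439 3.48
v -1.769 2.623 2.691
v -1.303 1.328 3.584
v -2.208 2.364 2.545
v -1.742 1.07 3.438
v -2.439 2.04 2.196
v -1.973 0.746 3.089
v -2.388 1.753 1.754
v -1.922 0.459 2.647
v -2.073 1.594 1.359
v -1.607 0.3 2.252
v -1.592 1.614 1.137
v -1.126 0.32 2.03
v -1.099 1.807 1.159
v -0.633 0.512 2.052
v -0.75 2.11 1.417
v -0.284 0.816 2.31
v 0.319 -1.109 -2.201
v 0.899 -0.01 -1.258
v 0.45 0 -3.574
v 1.03 1.099 -2.631
v 1.79 -1.639 -2.489
v 2.37 -0.54 -1.546
v 1.921 -0.53 -3.862
v 2.501 0.569 -2.919
f 2 1 5
f 2 5 3
f 3 5 6
f 3 6 4
f 5 1 7
f 5 7 6
f 6 7 8
f 6 8 4
f 7 1 9
f 7 9 8
f 8 9 10
f 8 10 4
f 9 1 11
f 9 11 10
f 10 11 12
f 10 12 4
f 11 1 13
f 11 13 12
f 12 13 14
f 12 14 4
f 13 1 15
f 13 15 14
f 14 15 16
f 14 16 4
f 15 1 17
f 15 17 16
f 16 17 18
f 16 18 4
f 17 1 19
f 17 19 18
f 18 19 20
f 18 20 4
f 19 1 21
f 19 21 20
f 20 21 22
f 20 22 4
f 21 1 23
f 21 23 22
f 22 23 24
f 22 24 4
f 23 1 25
f 23 25 24
f 24 25 26
f 24 26 4
f 25 1 27
f 25 27 26
f 26 27 28
f 26 28 4
f 27 1 2
f 27 2 28
f 28 2 3
f 28 3 4
f 30 29 32
f 30 32 31
f 32 29 33
f 32 33 31
f 33 29 34
f 33 34 31
f 34 29 35
f 34 35 31
f 35 29 36
f 35 36 31
f 36 29 37
f 36 37 31
f 37 29 38
f 37 38 31
f 38 29 39
f 38 39 31
f 39 29 40
f 39 40 31
f 40 29 30
f 40 30 31
f 41 78 57
f 78 52 81
f 57 81 46
f 78 81 57
f 41 57 53
f 57 46 58
f 53 58 42
f 57 58 53
f 41 53 62
f 53 42 63
f 62 63 48
f 53 63 62
f 41 62 74
f 62 48 77
f 74 77 51
f 62 77 74
f 41 74 78
f 74 51 82
f 78 82 52
f 74 82 78
f 42 58 69
f 58 46 72
f 69 72 50
f 58 72 69
f 46 81 59
f 81 52 80
f 59 80 45
f 81 80 59
f 52 82 79
f 82 51 75
f 79 75 43
f 82 75 79
f 51 77 76
f 77 48 64
f 76 64 47
f 77 64 76
f 48 63 68
f 63 42 65
f 68 65 49
f 63 65 68
f 44 70 56
f 70 50 71
f 56 71 45
f 70 71 56
f 44 56 54
f 56 45 55
f 54 55 43
f 56 55 54
f 44 54 61
f 54 43 60
f 61 60 47
f 54 60 61
f 44 61 66
f 61 47 67
f 66 67 49
f 61 67 66
f 44 66 70
f 66 49 73
f 70 73 50
f 66 73 70
f 45 71 59
f 71 50 72
f 59 72 46
f 71 72 59
f 43 55 79
f 55 45 80
f 79 80 52
f 55 80 79
f 47 60 76
f 60 43 75
f 76 75 51
f 60 75 76
f 49 67 68
f 67 47 64
f 68 64 48
f 67 64 68
f 50 73 69
f 73 49 65
f 69 65 42
f 73 65 69
f 84 83 87
f 84 87 85
f 85 87 88
f 85 88 86
f 87 83 89
f 87 89 88
f 88 89 90
f 88 90 86
f 89 83 91
f 89 91 90
f 90 91 92
f 90 92 86
f 91 83 93
f 91 93 92
f 92 93 94
f 92 94 86
f 93 83 95
f 93 95 94
f 94 95 96
f 94 96 86
f 95 83 97
f 95 97 96
f 96 97 98
f 96 98 86
f 97 83 99
f 97 99 98
f 98 99 100
f 98 100 86
f 99 83 101
f 99 101 100
f 100 101 102
f 100 102 86
f 101 83 103
f 101 103 102
f 102 103 104
f 102 104 86
f 103 83 105
f 103 105 104
f 104 105 106
f 104 106 86
f 105 83 84
f 105 84 106
f 106 84 85
f 106 85 86
f 108 110 107
f 111 108 107
f 107 110 109
f 109 111 107
f 108 114 110
f 112 108 111
f 112 114 108
f 110 114 109
f 113 111 109
f 109 114 113
f 113 112 111
f 114 112 113



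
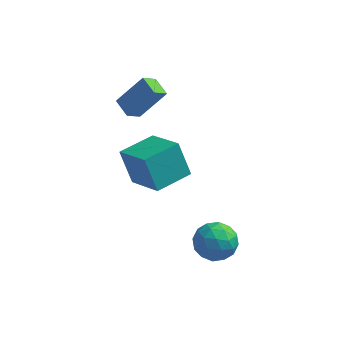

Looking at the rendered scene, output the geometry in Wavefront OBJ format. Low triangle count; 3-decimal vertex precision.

v -3.685 3.278 1.524
v -4.118 2.636 2.092
v -4.371 3.992 1.808
v -4.804 3.35 2.376
v -2.556 3.79 2.964
v -2.989 3.148 3.532
v -3.242 4.504 3.248
v -3.675 3.862 3.816
v 0.808 -0.888 -1.479
v 1.324 -1.338 -2.277
v 0.516 -2.422 -0.803
v 1.032 -2.872 -1.601
v 1.557 -2.299 -0.893
v 1.737 -1.351 -1.311
v 0.103 -2.409 -1.769
v 0.283 -1.461 -2.187
v 0.888 -2.278 -2.457
v 1.786 -2.21 -1.915
v 0.054 -1.55 -1.165
v 0.952 -1.482 -0.623
v 1.092 -0.979 -1.938
v 0.748 -2.781 -1.142
v 1.057 -2.445 -0.726
v 1.36 -2.709 -1.195
v 1.335 -0.986 -1.369
v 1.638 -1.251 -1.839
v 1.775 -1.815 -1.025
v 0.202 -2.509 -1.241
v 0.505 -2.774 -1.711
v 0.48 -1.051 -1.885
v 0.783 -1.315 -2.354
v 0.065 -1.945 -2.055
v 1.138 -1.796 -2.512
v 0.967 -2.697 -2.115
v 0.421 -2.425 -2.214
v 0.527 -1.868 -2.459
v 1.667 -1.756 -2.194
v 1.495 -2.657 -1.796
v 1.803 -2.32 -1.38
v 1.909 -1.763 -1.625
v 1.41 -2.308 -2.299
v 0.345 -1.103 -1.284
v 0.173 -2.004 -0.886
v -0.069 -1.997 -1.455
v 0.037 -1.44 -1.7
v 0.873 -1.063 -0.965
v 0.702 -1.964 -0.568
v 1.313 -1.892 -0.621
v 1.419 -1.335 -0.866
v 0.43 -1.452 -0.781
v -3.144 -0.351 0.314
v -3.806 0.081 1.931
v -1.994 1.057 0.409
v -2.656 1.489 2.026
v -1.704 -1.589 1.234
v -2.366 -1.157 2.851
v -0.554 -0.181 1.329
v -1.216 0.251 2.946
f 2 4 1
f 5 2 1
f 1 4 3
f 3 5 1
f 2 8 4
f 6 2 5
f 6 8 2
f 4 8 3
f 7 5 3
f 3 8 7
f 7 6 5
f 8 6 7
f 9 46 25
f 46 20 49
f 25 49 14
f 46 49 25
f 9 25 21
f 25 14 26
f 21 26 10
f 25 26 21
f 9 21 30
f 21 10 31
f 30 31 16
f 21 31 30
f 9 30 42
f 30 16 45
f 42 45 19
f 30 45 42
f 9 42 46
f 42 19 50
f 46 50 20
f 42 50 46
f 10 26 37
f 26 14 40
f 37 40 18
f 26 40 37
f 14 49 27
f 49 20 48
f 27 48 13
f 49 48 27
f 20 50 47
f 50 19 43
f 47 43 11
f 50 43 47
f 19 45 44
f 45 16 32
f 44 32 15
f 45 32 44
f 16 31 36
f 31 10 33
f 36 33 17
f 31 33 36
f 12 38 24
f 38 18 39
f 24 39 13
f 38 39 24
f 12 24 22
f 24 13 23
f 22 23 11
f 24 23 22
f 12 22 29
f 22 11 28
f 29 28 15
f 22 28 29
f 12 29 34
f 29 15 35
f 34 35 17
f 29 35 34
f 12 34 38
f 34 17 41
f 38 41 18
f 34 41 38
f 13 39 27
f 39 18 40
f 27 40 14
f 39 40 27
f 11 23 47
f 23 13 48
f 47 48 20
f 23 48 47
f 15 28 44
f 28 11 43
f 44 43 19
f 28 43 44
f 17 35 36
f 35 15 32
f 36 32 16
f 35 32 36
f 18 41 37
f 41 17 33
f 37 33 10
f 41 33 37
f 52 54 51
f 55 52 51
f 51 54 53
f 53 55 51
f 52 58 54
f 56 52 55
f 56 58 52
f 54 58 53
f 57 55 53
f 53 58 57
f 57 56 55
f 58 56 57



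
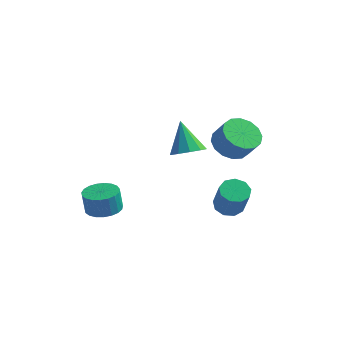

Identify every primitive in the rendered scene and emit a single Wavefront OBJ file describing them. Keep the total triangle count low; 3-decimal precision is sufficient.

v -1.686 0.129 -1.146
v -1.029 0.575 -1.052
v -1.137 0.518 -0.019
v -1.794 0.071 -0.114
v -1.268 0.806 -1.065
v -1.377 0.749 -0.032
v -1.579 0.92 -1.091
v -1.688 0.862 -0.058
v -1.909 0.897 -1.127
v -2.018 0.839 -0.094
v -2.2 0.741 -1.166
v -2.309 0.683 -0.134
v -2.403 0.479 -1.202
v -2.512 0.421 -0.17
v -2.481 0.157 -1.229
v -2.59 0.099 -0.196
v -2.422 -0.17 -1.241
v -2.53 -0.228 -0.208
v -2.235 -0.446 -1.236
v -2.344 -0.503 -0.204
v -1.953 -0.622 -1.216
v -2.062 -0.679 -0.184
v -1.626 -0.668 -1.184
v -1.734 -0.726 -0.152
v -1.308 -0.576 -1.146
v -1.417 -0.634 -0.113
v -1.056 -0.363 -1.107
v -1.165 -0.421 -0.075
v -0.913 -0.064 -1.076
v -1.021 -0.122 -0.043
v -0.903 0.267 -1.056
v -1.012 0.21 -0.023
v 3.172 1.935 -0.57
v 3.798 1.95 -0.808
v 4.314 1.4 0.511
v 3.688 1.385 0.75
v 3.699 2.348 -0.604
v 4.215 1.798 0.716
v 3.353 2.553 -0.383
v 3.869 2.002 0.937
v 2.922 2.468 -0.25
v 3.439 1.918 1.07
v 2.609 2.135 -0.266
v 3.125 1.584 1.053
v 2.559 1.707 -0.425
v 3.075 1.157 0.895
v 2.796 1.387 -0.651
v 3.312 0.837 0.668
v 3.208 1.323 -0.839
v 3.725 0.773 0.48
v 3.604 1.545 -0.901
v 4.12 0.995 0.418
v 1.01 2.584 1.654
v 1.731 2.84 1.888
v 0.35 3.176 3.046
v 1.516 3.203 1.631
v 1.108 3.33 1.383
v 0.662 3.172 1.239
v 0.349 2.789 1.253
v 0.289 2.328 1.421
v 0.504 1.964 1.678
v 0.913 1.838 1.926
v 1.359 1.996 2.07
v 1.671 2.378 2.056
v 2.601 3.297 2.186
v 3.008 2.609 1.752
v 3.626 2.414 2.64
v 3.219 3.103 3.074
v 3.27 2.987 1.652
v 3.888 2.793 2.541
v 3.353 3.449 1.696
v 3.971 3.254 2.584
v 3.234 3.87 1.87
v 3.852 3.676 2.759
v 2.946 4.138 2.13
v 3.564 3.943 3.018
v 2.565 4.18 2.404
v 3.183 3.986 3.293
v 2.194 3.986 2.62
v 2.812 3.791 3.508
v 1.932 3.607 2.719
v 2.55 3.413 3.608
v 1.849 3.146 2.676
v 2.467 2.951 3.564
v 1.968 2.724 2.501
v 2.586 2.53 3.39
v 2.256 2.457 2.242
v 2.874 2.262 3.13
v 2.637 2.414 1.967
v 3.255 2.22 2.856
f 2 1 5
f 2 5 3
f 3 5 6
f 3 6 4
f 5 1 7
f 5 7 6
f 6 7 8
f 6 8 4
f 7 1 9
f 7 9 8
f 8 9 10
f 8 10 4
f 9 1 11
f 9 11 10
f 10 11 12
f 10 12 4
f 11 1 13
f 11 13 12
f 12 13 14
f 12 14 4
f 13 1 15
f 13 15 14
f 14 15 16
f 14 16 4
f 15 1 17
f 15 17 16
f 16 17 18
f 16 18 4
f 17 1 19
f 17 19 18
f 18 19 20
f 18 20 4
f 19 1 21
f 19 21 20
f 20 21 22
f 20 22 4
f 21 1 23
f 21 23 22
f 22 23 24
f 22 24 4
f 23 1 25
f 23 25 24
f 24 25 26
f 24 26 4
f 25 1 27
f 25 27 26
f 26 27 28
f 26 28 4
f 27 1 29
f 27 29 28
f 28 29 30
f 28 30 4
f 29 1 31
f 29 31 30
f 30 31 32
f 30 32 4
f 31 1 2
f 31 2 32
f 32 2 3
f 32 3 4
f 34 33 37
f 34 37 35
f 35 37 38
f 35 38 36
f 37 33 39
f 37 39 38
f 38 39 40
f 38 40 36
f 39 33 41
f 39 41 40
f 40 41 42
f 40 42 36
f 41 33 43
f 41 43 42
f 42 43 44
f 42 44 36
f 43 33 45
f 43 45 44
f 44 45 46
f 44 46 36
f 45 33 47
f 45 47 46
f 46 47 48
f 46 48 36
f 47 33 49
f 47 49 48
f 48 49 50
f 48 50 36
f 49 33 51
f 49 51 50
f 50 51 52
f 50 52 36
f 51 33 34
f 51 34 52
f 52 34 35
f 52 35 36
f 54 53 56
f 54 56 55
f 56 53 57
f 56 57 55
f 57 53 58
f 57 58 55
f 58 53 59
f 58 59 55
f 59 53 60
f 59 60 55
f 60 53 61
f 60 61 55
f 61 53 62
f 61 62 55
f 62 53 63
f 62 63 55
f 63 53 64
f 63 64 55
f 64 53 54
f 64 54 55
f 66 65 69
f 66 69 67
f 67 69 70
f 67 70 68
f 69 65 71
f 69 71 70
f 70 71 72
f 70 72 68
f 71 65 73
f 71 73 72
f 72 73 74
f 72 74 68
f 73 65 75
f 73 75 74
f 74 75 76
f 74 76 68
f 75 65 77
f 75 77 76
f 76 77 78
f 76 78 68
f 77 65 79
f 77 79 78
f 78 79 80
f 78 80 68
f 79 65 81
f 79 81 80
f 80 81 82
f 80 82 68
f 81 65 83
f 81 83 82
f 82 83 84
f 82 84 68
f 83 65 85
f 83 85 84
f 84 85 86
f 84 86 68
f 85 65 87
f 85 87 86
f 86 87 88
f 86 88 68
f 87 65 89
f 87 89 88
f 88 89 90
f 88 90 68
f 89 65 66
f 89 66 90
f 90 66 67
f 90 67 68



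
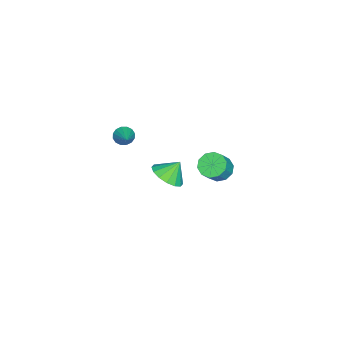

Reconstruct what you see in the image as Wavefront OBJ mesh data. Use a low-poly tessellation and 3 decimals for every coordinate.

v -0.886 -3.713 1.323
v -0.516 -4.016 1.014
v 0.206 -3.127 2.057
v -0.551 -3.764 0.865
v -0.676 -3.498 0.839
v -0.857 -3.289 0.943
v -1.046 -3.194 1.148
v -1.193 -3.238 1.401
v -1.256 -3.409 1.633
v -1.221 -3.662 1.782
v -1.096 -3.928 1.808
v -0.915 -4.136 1.704
v -0.726 -4.231 1.498
v -0.58 -4.187 1.245
v -2.503 -1.982 -2.833
v -1.768 -1.32 -2.863
v -2.957 -1.438 -1.927
v -2.134 -1.125 -3.163
v -2.599 -1.159 -3.375
v -3.039 -1.414 -3.442
v -3.335 -1.822 -3.346
v -3.408 -2.272 -3.112
v -3.239 -2.644 -2.803
v -2.872 -2.839 -2.503
v -2.407 -2.805 -2.291
v -1.968 -2.55 -2.224
v -1.672 -2.143 -2.32
v -1.599 -1.693 -2.554
v 2.534 2.379 3.531
v 3.105 2.459 3.084
v 3.797 2.322 3.941
v 3.226 2.241 4.389
v 2.992 2.867 3.24
v 3.684 2.73 4.098
v 2.704 3.088 3.508
v 3.396 2.951 4.365
v 2.351 3.038 3.784
v 3.043 2.901 4.642
v 2.068 2.737 3.964
v 2.76 2.599 4.822
v 1.963 2.298 3.979
v 2.655 2.161 4.836
v 2.076 1.89 3.822
v 2.768 1.753 4.68
v 2.364 1.669 3.555
v 3.056 1.532 4.412
v 2.717 1.719 3.278
v 3.409 1.582 4.136
v 3 2.021 3.098
v 3.692 1.883 3.956
f 2 1 4
f 2 4 3
f 4 1 5
f 4 5 3
f 5 1 6
f 5 6 3
f 6 1 7
f 6 7 3
f 7 1 8
f 7 8 3
f 8 1 9
f 8 9 3
f 9 1 10
f 9 10 3
f 10 1 11
f 10 11 3
f 11 1 12
f 11 12 3
f 12 1 13
f 12 13 3
f 13 1 14
f 13 14 3
f 14 1 2
f 14 2 3
f 16 15 18
f 16 18 17
f 18 15 19
f 18 19 17
f 19 15 20
f 19 20 17
f 20 15 21
f 20 21 17
f 21 15 22
f 21 22 17
f 22 15 23
f 22 23 17
f 23 15 24
f 23 24 17
f 24 15 25
f 24 25 17
f 25 15 26
f 25 26 17
f 26 15 27
f 26 27 17
f 27 15 28
f 27 28 17
f 28 15 16
f 28 16 17
f 30 29 33
f 30 33 31
f 31 33 34
f 31 34 32
f 33 29 35
f 33 35 34
f 34 35 36
f 34 36 32
f 35 29 37
f 35 37 36
f 36 37 38
f 36 38 32
f 37 29 39
f 37 39 38
f 38 39 40
f 38 40 32
f 39 29 41
f 39 41 40
f 40 41 42
f 40 42 32
f 41 29 43
f 41 43 42
f 42 43 44
f 42 44 32
f 43 29 45
f 43 45 44
f 44 45 46
f 44 46 32
f 45 29 47
f 45 47 46
f 46 47 48
f 46 48 32
f 47 29 49
f 47 49 48
f 48 49 50
f 48 50 32
f 49 29 30
f 49 30 50
f 50 30 31
f 50 31 32



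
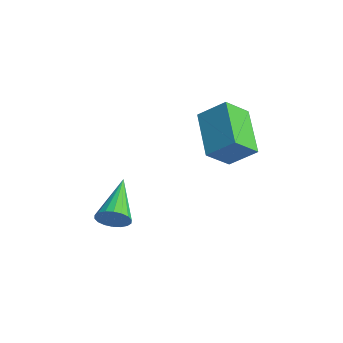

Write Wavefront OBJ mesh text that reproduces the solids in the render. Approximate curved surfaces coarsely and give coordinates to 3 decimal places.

v 0.552 2.235 0.193
v 0.748 1.215 0.974
v 1.288 3.002 1.009
v 1.485 1.982 1.79
v 2.335 1.718 -0.93
v 2.532 0.698 -0.149
v 3.072 2.485 -0.114
v 3.268 1.465 0.667
v 0.823 -2.159 -3.622
v 1.308 -1.773 -3.318
v -0.703 -1.081 -2.558
v 1.243 -1.613 -3.573
v 1.095 -1.562 -3.837
v 0.893 -1.629 -4.058
v 0.677 -1.801 -4.194
v 0.491 -2.043 -4.216
v 0.37 -2.309 -4.12
v 0.339 -2.545 -3.926
v 0.404 -2.704 -3.671
v 0.551 -2.756 -3.407
v 0.753 -2.689 -3.186
v 0.969 -2.517 -3.05
v 1.156 -2.274 -3.028
v 1.276 -2.008 -3.124
f 2 4 1
f 5 2 1
f 1 4 3
f 3 5 1
f 2 8 4
f 6 2 5
f 6 8 2
f 4 8 3
f 7 5 3
f 3 8 7
f 7 6 5
f 8 6 7
f 10 9 12
f 10 12 11
f 12 9 13
f 12 13 11
f 13 9 14
f 13 14 11
f 14 9 15
f 14 15 11
f 15 9 16
f 15 16 11
f 16 9 17
f 16 17 11
f 17 9 18
f 17 18 11
f 18 9 19
f 18 19 11
f 19 9 20
f 19 20 11
f 20 9 21
f 20 21 11
f 21 9 22
f 21 22 11
f 22 9 23
f 22 23 11
f 23 9 24
f 23 24 11
f 24 9 10
f 24 10 11



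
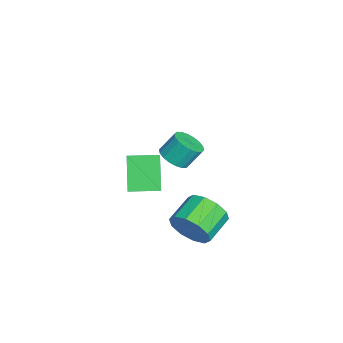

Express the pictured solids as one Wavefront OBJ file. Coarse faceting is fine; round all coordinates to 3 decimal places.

v 0.041 -2.092 2.161
v 0.743 -2.268 2.394
v 0.601 -1.624 3.311
v -0.101 -1.448 3.079
v 0.793 -1.991 2.207
v 0.651 -1.347 3.125
v 0.694 -1.733 2.011
v 0.552 -1.089 2.929
v 0.466 -1.547 1.845
v 0.324 -0.903 2.762
v 0.154 -1.468 1.741
v 0.011 -0.825 2.659
v -0.181 -1.514 1.721
v -0.323 -0.87 2.639
v -0.471 -1.673 1.788
v -0.614 -1.029 2.705
v -0.661 -1.916 1.929
v -0.803 -1.272 2.846
v -0.711 -2.193 2.115
v -0.853 -1.549 3.033
v -0.612 -2.451 2.311
v -0.754 -1.807 3.229
v -0.384 -2.637 2.478
v -0.526 -1.993 3.395
v -0.071 -2.715 2.581
v -0.214 -2.072 3.499
v 0.263 -2.67 2.601
v 0.121 -2.026 3.519
v 0.554 -2.511 2.535
v 0.411 -1.867 3.452
v -0.205 -1.42 -2.808
v 0.386 -1.022 -2.023
v -0.824 -0.243 -1.507
v -1.415 -0.64 -2.292
v 0.43 -0.616 -2.535
v -0.781 0.164 -2.018
v 0.231 -0.516 -3.151
v -0.98 0.263 -2.635
v -0.135 -0.762 -3.637
v -1.345 0.018 -3.12
v -0.527 -1.259 -3.805
v -1.737 -0.479 -3.289
v -0.796 -1.817 -3.593
v -2.006 -1.038 -3.077
v -0.839 -2.224 -3.082
v -2.05 -1.444 -2.565
v -0.64 -2.323 -2.465
v -1.851 -1.544 -1.949
v -0.275 -2.078 -1.98
v -1.485 -1.298 -1.463
v 0.117 -1.581 -1.811
v -1.093 -0.801 -1.295
v -3.861 -4.313 -3.181
v -5.039 -4.413 -1.656
v -3.965 -2.837 -3.165
v -5.143 -2.937 -1.639
v -2.417 -4.223 -2.061
v -3.595 -4.323 -0.535
v -2.521 -2.747 -2.044
v -3.699 -2.847 -0.519
f 2 1 5
f 2 5 3
f 3 5 6
f 3 6 4
f 5 1 7
f 5 7 6
f 6 7 8
f 6 8 4
f 7 1 9
f 7 9 8
f 8 9 10
f 8 10 4
f 9 1 11
f 9 11 10
f 10 11 12
f 10 12 4
f 11 1 13
f 11 13 12
f 12 13 14
f 12 14 4
f 13 1 15
f 13 15 14
f 14 15 16
f 14 16 4
f 15 1 17
f 15 17 16
f 16 17 18
f 16 18 4
f 17 1 19
f 17 19 18
f 18 19 20
f 18 20 4
f 19 1 21
f 19 21 20
f 20 21 22
f 20 22 4
f 21 1 23
f 21 23 22
f 22 23 24
f 22 24 4
f 23 1 25
f 23 25 24
f 24 25 26
f 24 26 4
f 25 1 27
f 25 27 26
f 26 27 28
f 26 28 4
f 27 1 29
f 27 29 28
f 28 29 30
f 28 30 4
f 29 1 2
f 29 2 30
f 30 2 3
f 30 3 4
f 32 31 35
f 32 35 33
f 33 35 36
f 33 36 34
f 35 31 37
f 35 37 36
f 36 37 38
f 36 38 34
f 37 31 39
f 37 39 38
f 38 39 40
f 38 40 34
f 39 31 41
f 39 41 40
f 40 41 42
f 40 42 34
f 41 31 43
f 41 43 42
f 42 43 44
f 42 44 34
f 43 31 45
f 43 45 44
f 44 45 46
f 44 46 34
f 45 31 47
f 45 47 46
f 46 47 48
f 46 48 34
f 47 31 49
f 47 49 48
f 48 49 50
f 48 50 34
f 49 31 51
f 49 51 50
f 50 51 52
f 50 52 34
f 51 31 32
f 51 32 52
f 52 32 33
f 52 33 34
f 54 56 53
f 57 54 53
f 53 56 55
f 55 57 53
f 54 60 56
f 58 54 57
f 58 60 54
f 56 60 55
f 59 57 55
f 55 60 59
f 59 58 57
f 60 58 59



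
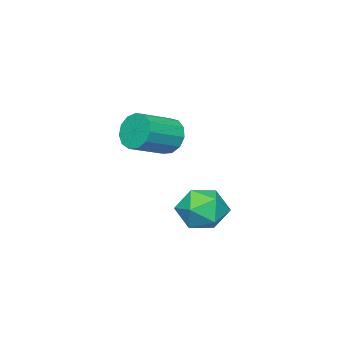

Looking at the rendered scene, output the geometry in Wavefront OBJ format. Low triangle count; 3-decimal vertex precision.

v -3.458 -3.337 -0.122
v -3.056 -2.874 -0.793
v -1.459 -3.299 -0.13
v -1.862 -3.763 0.542
v -3.126 -2.541 -0.41
v -1.53 -2.966 0.254
v -3.302 -2.461 0.065
v -1.706 -2.886 0.728
v -3.528 -2.659 0.481
v -1.931 -3.084 1.144
v -3.731 -3.073 0.705
v -2.135 -3.498 1.368
v -3.848 -3.571 0.667
v -2.252 -3.996 1.33
v -3.841 -3.994 0.378
v -2.245 -4.42 1.042
v -3.712 -4.21 -0.069
v -2.116 -4.635 0.594
v -3.503 -4.148 -0.533
v -1.907 -4.573 0.13
v -3.28 -3.829 -0.866
v -1.683 -4.254 -0.203
v -3.113 -3.354 -0.963
v -1.517 -3.779 -0.3
v -0.807 0.84 -1.104
v 0.064 1.483 -1.068
v -0.184 0.077 -2.552
v 0.687 0.72 -2.516
v 0.55 -0.049 -1.766
v 0.165 0.423 -0.87
v -0.285 1.137 -2.75
v -0.67 1.609 -1.854
v 0.387 1.666 -2.085
v 0.902 0.934 -1.477
v -1.022 0.626 -2.143
v -0.507 -0.106 -1.535
f 2 1 5
f 2 5 3
f 3 5 6
f 3 6 4
f 5 1 7
f 5 7 6
f 6 7 8
f 6 8 4
f 7 1 9
f 7 9 8
f 8 9 10
f 8 10 4
f 9 1 11
f 9 11 10
f 10 11 12
f 10 12 4
f 11 1 13
f 11 13 12
f 12 13 14
f 12 14 4
f 13 1 15
f 13 15 14
f 14 15 16
f 14 16 4
f 15 1 17
f 15 17 16
f 16 17 18
f 16 18 4
f 17 1 19
f 17 19 18
f 18 19 20
f 18 20 4
f 19 1 21
f 19 21 20
f 20 21 22
f 20 22 4
f 21 1 23
f 21 23 22
f 22 23 24
f 22 24 4
f 23 1 2
f 23 2 24
f 24 2 3
f 24 3 4
f 25 36 30
f 25 30 26
f 25 26 32
f 25 32 35
f 25 35 36
f 26 30 34
f 30 36 29
f 36 35 27
f 35 32 31
f 32 26 33
f 28 34 29
f 28 29 27
f 28 27 31
f 28 31 33
f 28 33 34
f 29 34 30
f 27 29 36
f 31 27 35
f 33 31 32
f 34 33 26

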